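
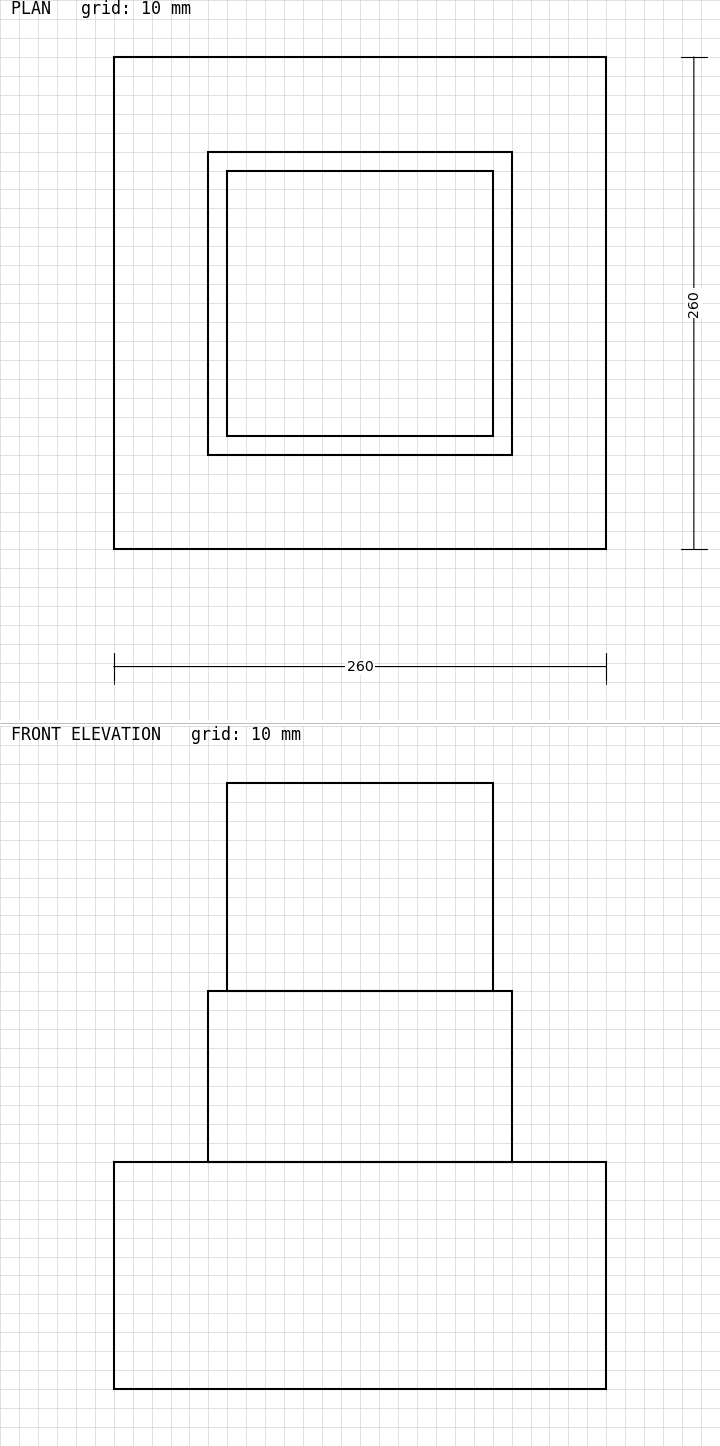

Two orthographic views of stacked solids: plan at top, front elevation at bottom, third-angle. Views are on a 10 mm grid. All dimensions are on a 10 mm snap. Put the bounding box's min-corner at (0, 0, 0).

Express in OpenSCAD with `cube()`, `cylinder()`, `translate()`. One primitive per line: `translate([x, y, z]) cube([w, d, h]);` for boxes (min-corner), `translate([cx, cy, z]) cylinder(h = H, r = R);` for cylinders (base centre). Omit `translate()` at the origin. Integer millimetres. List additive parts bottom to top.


cube([260, 260, 120]);
translate([50, 50, 120]) cube([160, 160, 90]);
translate([60, 60, 210]) cube([140, 140, 110]);


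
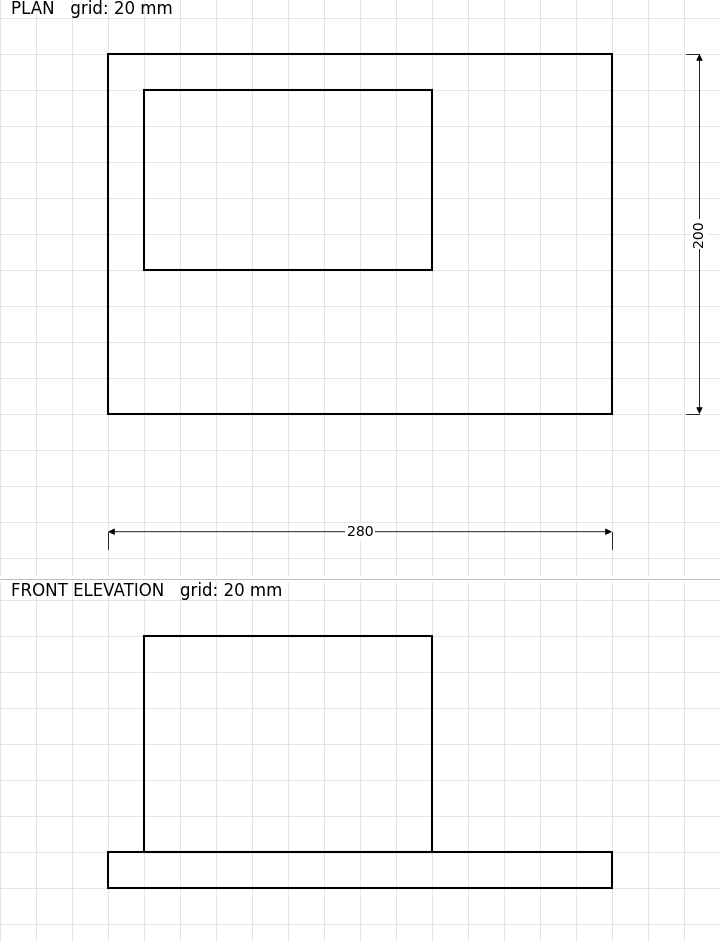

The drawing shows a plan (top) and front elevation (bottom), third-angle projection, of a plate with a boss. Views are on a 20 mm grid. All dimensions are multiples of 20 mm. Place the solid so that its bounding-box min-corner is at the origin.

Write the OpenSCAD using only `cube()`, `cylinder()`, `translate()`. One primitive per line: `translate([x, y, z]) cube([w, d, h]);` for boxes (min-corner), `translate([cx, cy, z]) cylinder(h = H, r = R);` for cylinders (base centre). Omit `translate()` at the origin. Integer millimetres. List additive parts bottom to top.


cube([280, 200, 20]);
translate([20, 80, 20]) cube([160, 100, 120]);


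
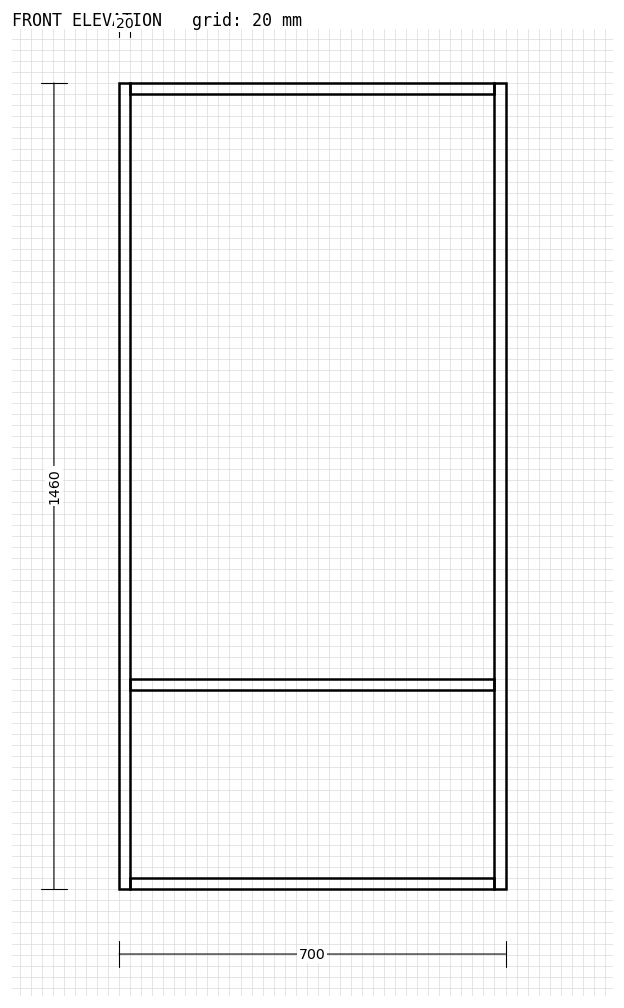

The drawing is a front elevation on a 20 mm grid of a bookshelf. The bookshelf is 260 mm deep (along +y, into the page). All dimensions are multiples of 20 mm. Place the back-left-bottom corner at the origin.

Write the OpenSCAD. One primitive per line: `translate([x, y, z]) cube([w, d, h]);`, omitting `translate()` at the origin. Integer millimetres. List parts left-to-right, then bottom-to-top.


cube([20, 260, 1460]);
translate([20, 0, 0]) cube([660, 260, 20]);
translate([20, 0, 360]) cube([660, 260, 20]);
translate([20, 0, 1440]) cube([660, 260, 20]);
translate([680, 0, 0]) cube([20, 260, 1460]);


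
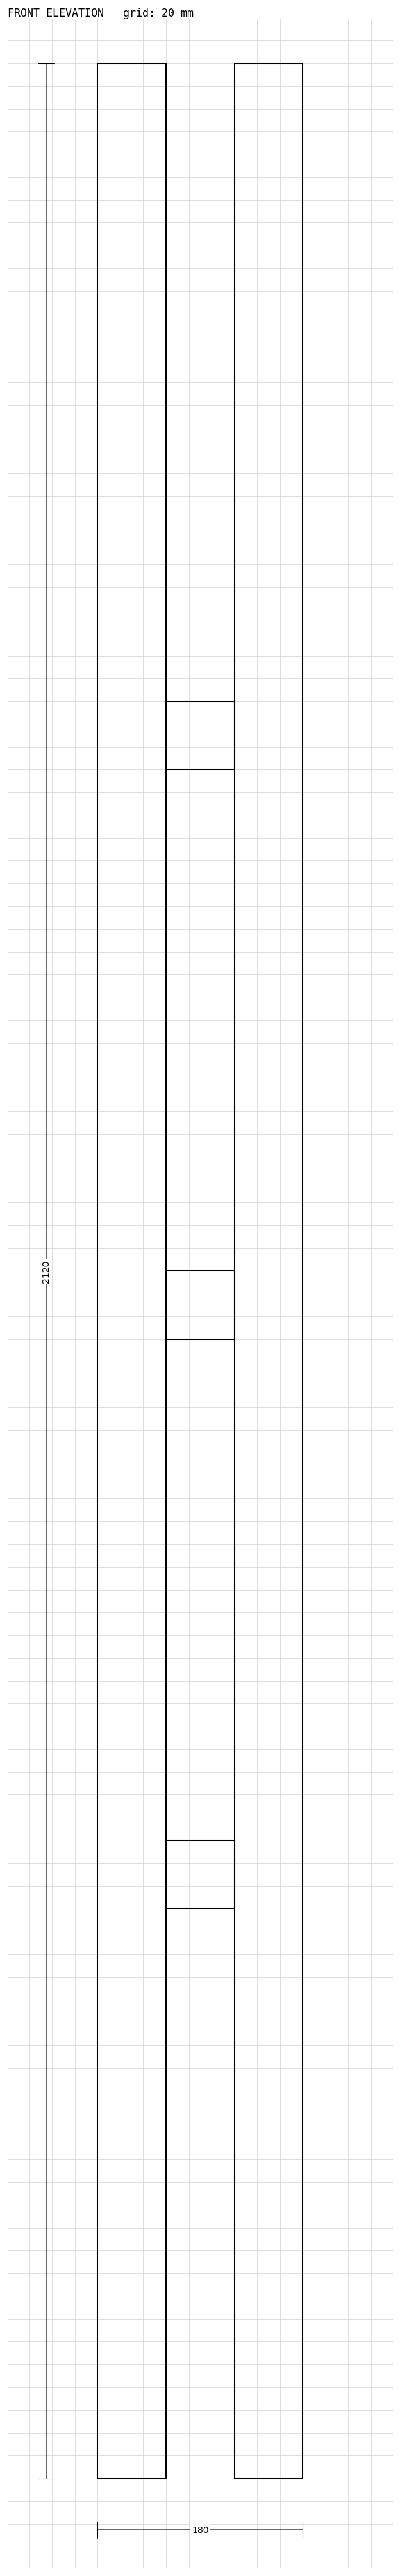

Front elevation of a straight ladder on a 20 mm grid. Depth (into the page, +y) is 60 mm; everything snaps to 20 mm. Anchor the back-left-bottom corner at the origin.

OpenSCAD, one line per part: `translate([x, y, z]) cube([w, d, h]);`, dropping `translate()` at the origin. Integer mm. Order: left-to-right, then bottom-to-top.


cube([60, 60, 2120]);
translate([60, 0, 500]) cube([60, 60, 60]);
translate([60, 0, 1000]) cube([60, 60, 60]);
translate([60, 0, 1500]) cube([60, 60, 60]);
translate([120, 0, 0]) cube([60, 60, 2120]);


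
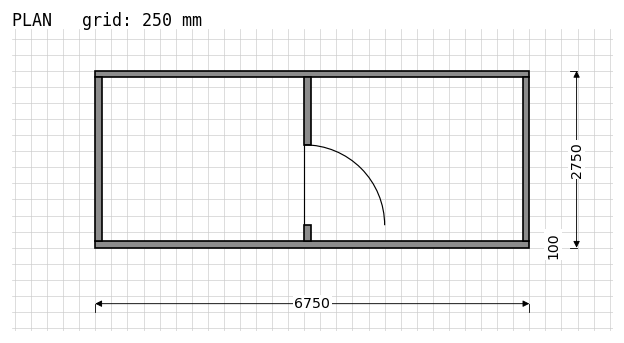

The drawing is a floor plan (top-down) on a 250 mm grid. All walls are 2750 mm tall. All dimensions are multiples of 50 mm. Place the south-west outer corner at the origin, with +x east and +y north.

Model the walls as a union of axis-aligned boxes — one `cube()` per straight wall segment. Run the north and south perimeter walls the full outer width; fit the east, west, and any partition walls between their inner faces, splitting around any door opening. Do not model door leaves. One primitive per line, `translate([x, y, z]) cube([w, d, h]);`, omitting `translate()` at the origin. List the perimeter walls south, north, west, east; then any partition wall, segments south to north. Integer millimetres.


cube([6750, 100, 2750]);
translate([0, 2650, 0]) cube([6750, 100, 2750]);
translate([0, 100, 0]) cube([100, 2550, 2750]);
translate([6650, 100, 0]) cube([100, 2550, 2750]);
translate([3250, 100, 0]) cube([100, 250, 2750]);
translate([3250, 1600, 0]) cube([100, 1050, 2750]);


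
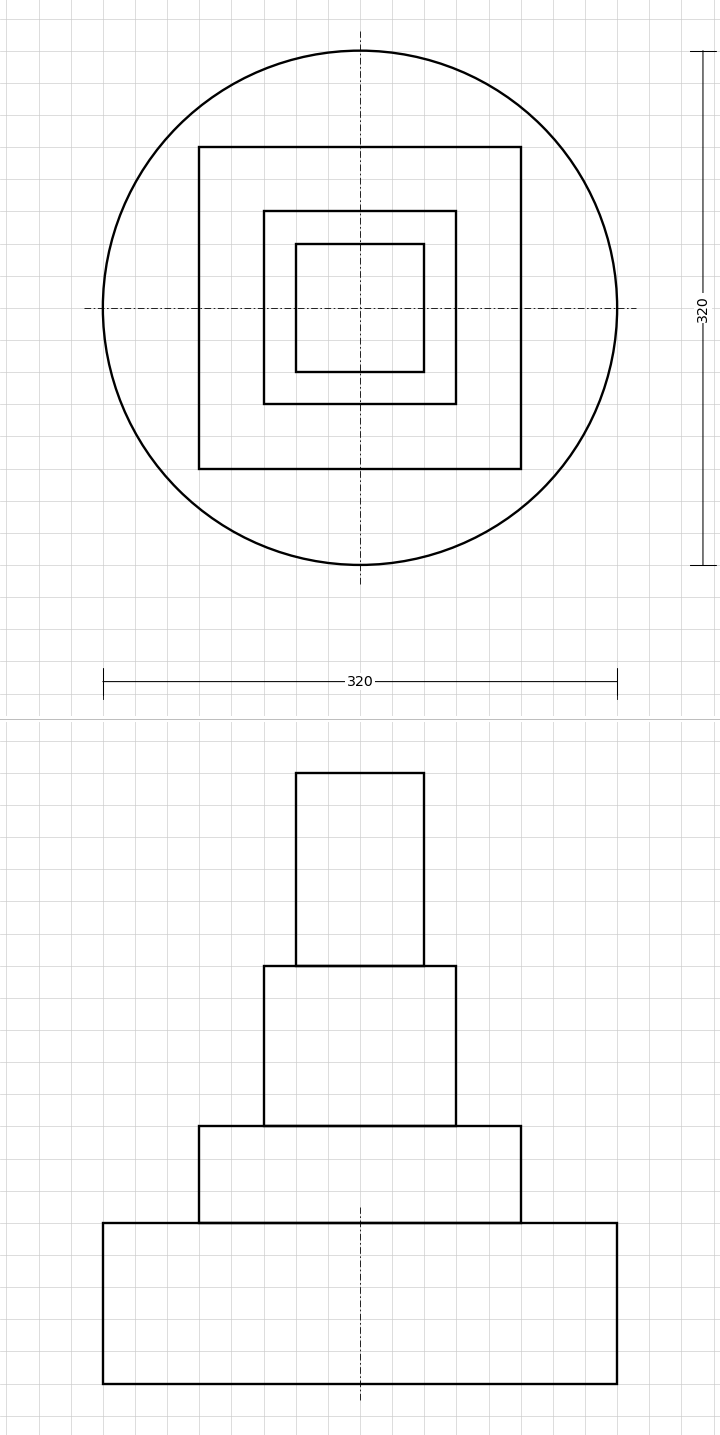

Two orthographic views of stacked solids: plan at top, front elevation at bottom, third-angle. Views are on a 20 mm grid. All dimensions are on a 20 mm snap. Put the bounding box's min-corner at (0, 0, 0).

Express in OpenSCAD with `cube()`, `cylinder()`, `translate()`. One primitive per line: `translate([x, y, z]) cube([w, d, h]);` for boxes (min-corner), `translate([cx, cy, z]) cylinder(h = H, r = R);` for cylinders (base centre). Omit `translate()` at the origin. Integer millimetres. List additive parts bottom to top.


translate([160, 160, 0]) cylinder(h = 100, r = 160);
translate([60, 60, 100]) cube([200, 200, 60]);
translate([100, 100, 160]) cube([120, 120, 100]);
translate([120, 120, 260]) cube([80, 80, 120]);


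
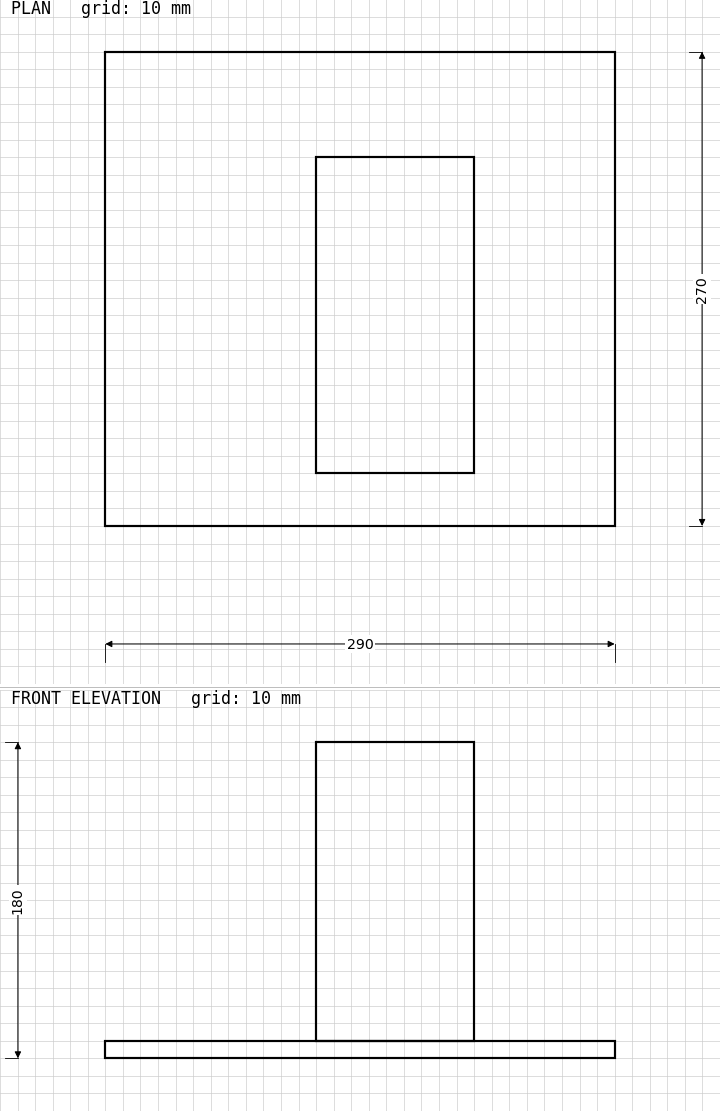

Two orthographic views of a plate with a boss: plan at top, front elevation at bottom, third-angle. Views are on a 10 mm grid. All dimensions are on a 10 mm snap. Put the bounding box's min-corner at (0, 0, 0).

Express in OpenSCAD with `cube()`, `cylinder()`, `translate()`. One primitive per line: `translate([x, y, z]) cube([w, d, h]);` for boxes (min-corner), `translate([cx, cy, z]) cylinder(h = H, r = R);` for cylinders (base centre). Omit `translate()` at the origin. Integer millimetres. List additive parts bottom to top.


cube([290, 270, 10]);
translate([120, 30, 10]) cube([90, 180, 170]);


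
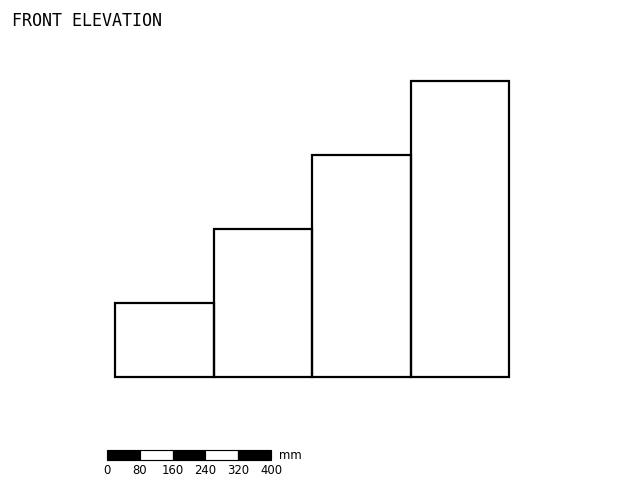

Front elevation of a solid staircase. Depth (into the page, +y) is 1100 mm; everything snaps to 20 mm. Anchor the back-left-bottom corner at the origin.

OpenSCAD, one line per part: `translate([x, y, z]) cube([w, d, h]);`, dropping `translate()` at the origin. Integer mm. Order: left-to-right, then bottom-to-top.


cube([240, 1100, 180]);
translate([240, 0, 0]) cube([240, 1100, 360]);
translate([480, 0, 0]) cube([240, 1100, 540]);
translate([720, 0, 0]) cube([240, 1100, 720]);


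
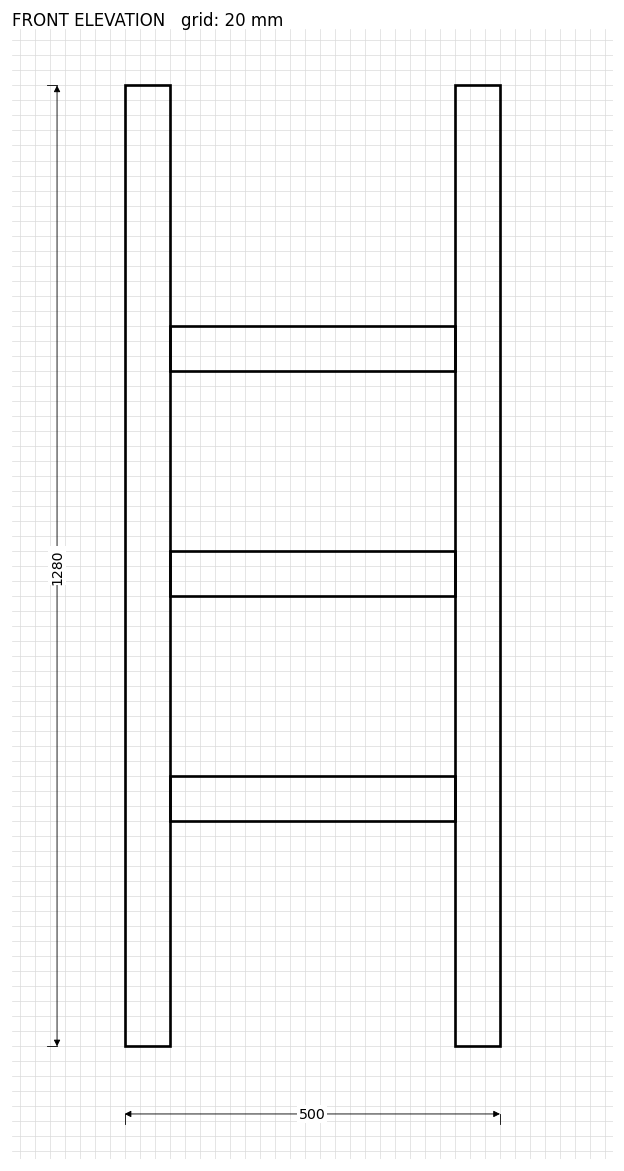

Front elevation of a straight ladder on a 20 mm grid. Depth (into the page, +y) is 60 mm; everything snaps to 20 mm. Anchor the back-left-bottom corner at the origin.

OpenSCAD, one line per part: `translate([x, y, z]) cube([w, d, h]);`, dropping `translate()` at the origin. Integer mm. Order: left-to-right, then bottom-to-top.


cube([60, 60, 1280]);
translate([60, 0, 300]) cube([380, 60, 60]);
translate([60, 0, 600]) cube([380, 60, 60]);
translate([60, 0, 900]) cube([380, 60, 60]);
translate([440, 0, 0]) cube([60, 60, 1280]);


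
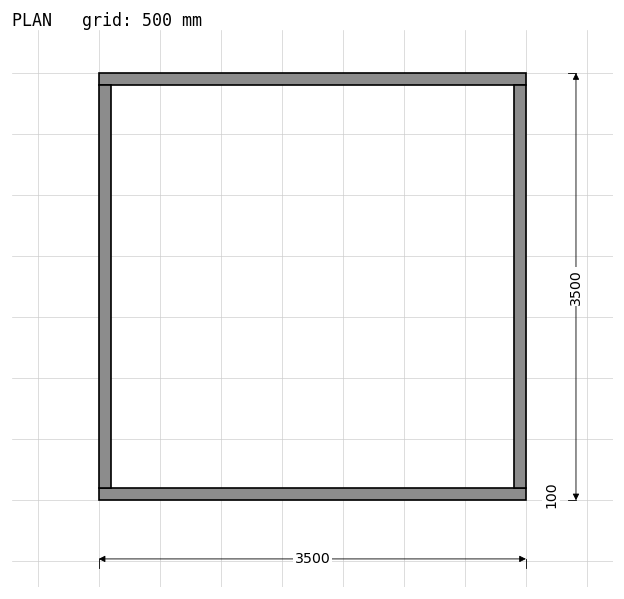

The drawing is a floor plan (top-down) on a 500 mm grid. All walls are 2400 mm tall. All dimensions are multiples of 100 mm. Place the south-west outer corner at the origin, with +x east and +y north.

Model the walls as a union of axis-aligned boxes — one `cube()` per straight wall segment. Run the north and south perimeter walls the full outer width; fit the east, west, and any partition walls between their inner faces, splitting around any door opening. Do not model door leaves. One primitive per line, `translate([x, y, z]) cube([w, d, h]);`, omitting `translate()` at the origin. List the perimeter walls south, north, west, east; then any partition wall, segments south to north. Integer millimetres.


cube([3500, 100, 2400]);
translate([0, 3400, 0]) cube([3500, 100, 2400]);
translate([0, 100, 0]) cube([100, 3300, 2400]);
translate([3400, 100, 0]) cube([100, 3300, 2400]);


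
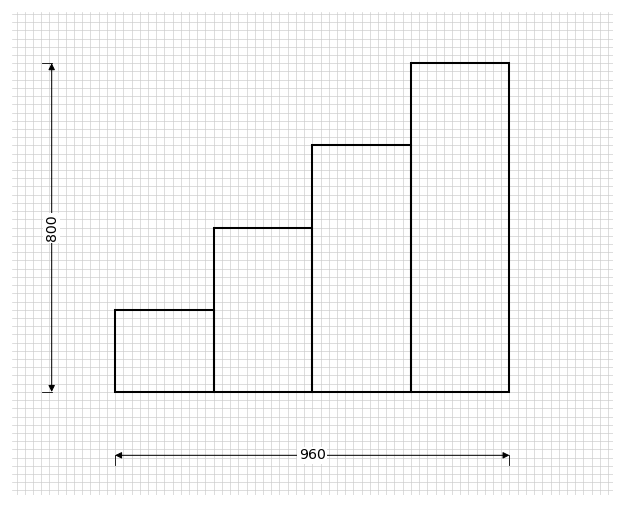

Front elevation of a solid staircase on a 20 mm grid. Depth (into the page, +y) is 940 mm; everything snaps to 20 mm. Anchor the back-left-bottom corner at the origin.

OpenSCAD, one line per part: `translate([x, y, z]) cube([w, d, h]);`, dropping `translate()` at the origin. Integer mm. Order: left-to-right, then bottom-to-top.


cube([240, 940, 200]);
translate([240, 0, 0]) cube([240, 940, 400]);
translate([480, 0, 0]) cube([240, 940, 600]);
translate([720, 0, 0]) cube([240, 940, 800]);


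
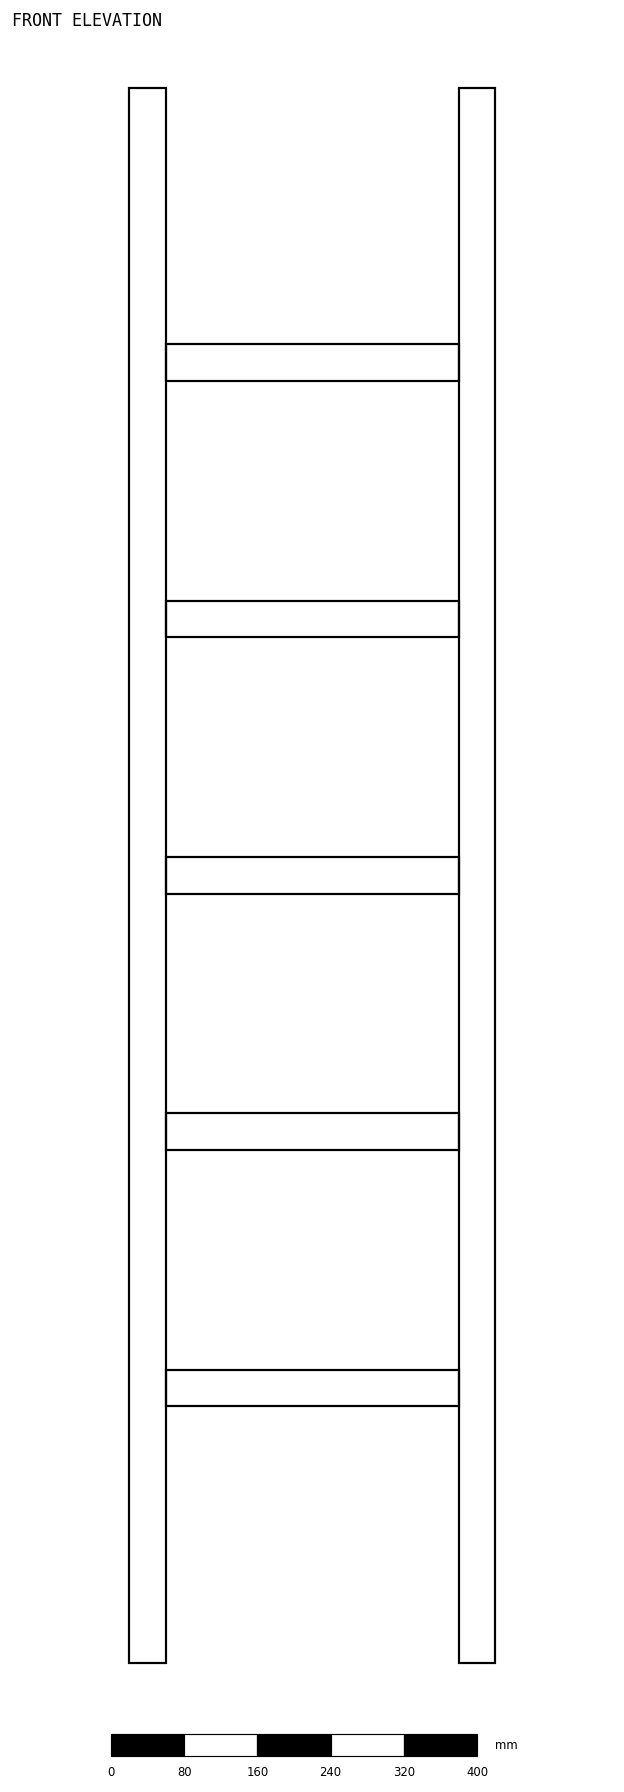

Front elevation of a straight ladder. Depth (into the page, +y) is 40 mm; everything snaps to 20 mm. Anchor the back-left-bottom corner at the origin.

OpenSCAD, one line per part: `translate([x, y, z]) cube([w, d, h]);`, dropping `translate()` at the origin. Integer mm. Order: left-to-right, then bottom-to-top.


cube([40, 40, 1720]);
translate([40, 0, 280]) cube([320, 40, 40]);
translate([40, 0, 560]) cube([320, 40, 40]);
translate([40, 0, 840]) cube([320, 40, 40]);
translate([40, 0, 1120]) cube([320, 40, 40]);
translate([40, 0, 1400]) cube([320, 40, 40]);
translate([360, 0, 0]) cube([40, 40, 1720]);


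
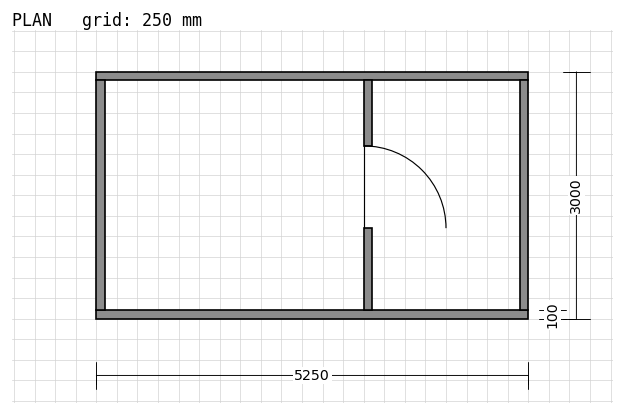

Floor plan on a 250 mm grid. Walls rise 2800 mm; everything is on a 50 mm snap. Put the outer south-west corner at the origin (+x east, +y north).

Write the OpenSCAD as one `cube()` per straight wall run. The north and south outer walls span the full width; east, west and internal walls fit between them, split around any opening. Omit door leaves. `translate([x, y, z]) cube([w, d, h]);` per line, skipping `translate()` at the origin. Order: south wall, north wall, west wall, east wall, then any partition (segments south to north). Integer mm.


cube([5250, 100, 2800]);
translate([0, 2900, 0]) cube([5250, 100, 2800]);
translate([0, 100, 0]) cube([100, 2800, 2800]);
translate([5150, 100, 0]) cube([100, 2800, 2800]);
translate([3250, 100, 0]) cube([100, 1000, 2800]);
translate([3250, 2100, 0]) cube([100, 800, 2800]);


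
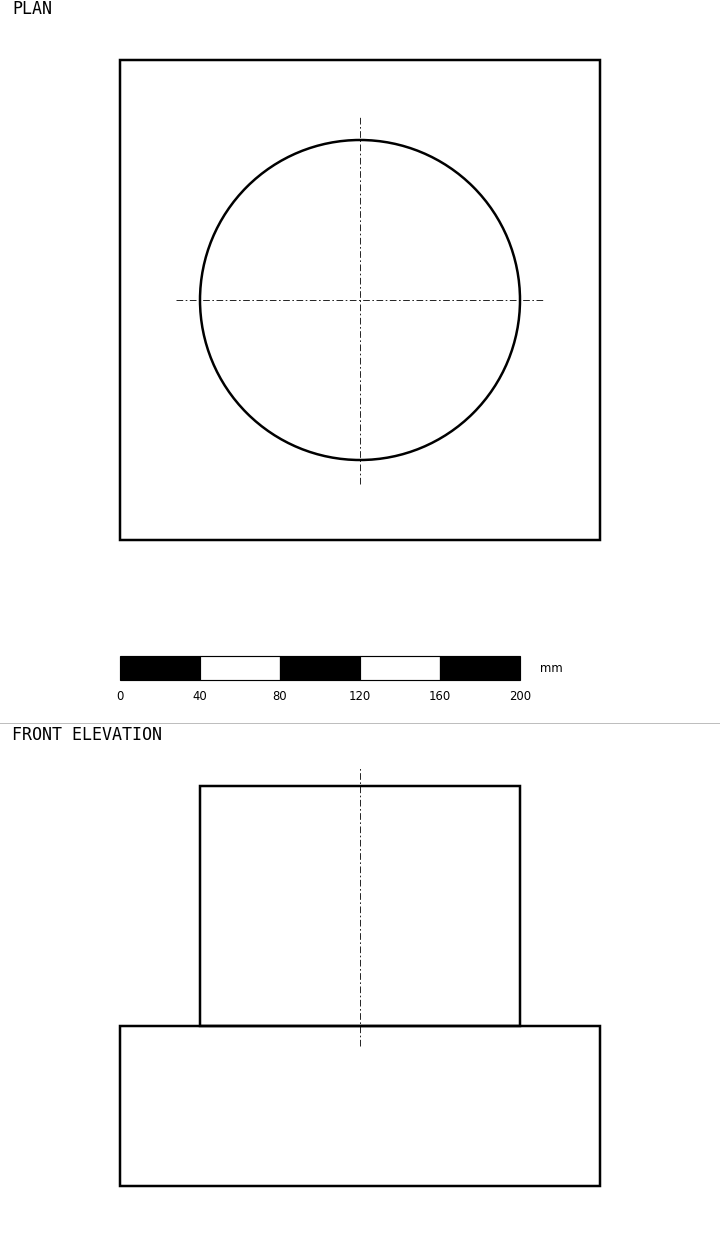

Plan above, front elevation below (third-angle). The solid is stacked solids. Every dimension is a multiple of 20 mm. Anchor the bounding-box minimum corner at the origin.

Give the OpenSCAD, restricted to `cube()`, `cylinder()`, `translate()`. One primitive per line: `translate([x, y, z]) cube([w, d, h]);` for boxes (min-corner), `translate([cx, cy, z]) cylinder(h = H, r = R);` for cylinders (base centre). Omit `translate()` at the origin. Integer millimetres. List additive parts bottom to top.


cube([240, 240, 80]);
translate([120, 120, 80]) cylinder(h = 120, r = 80);


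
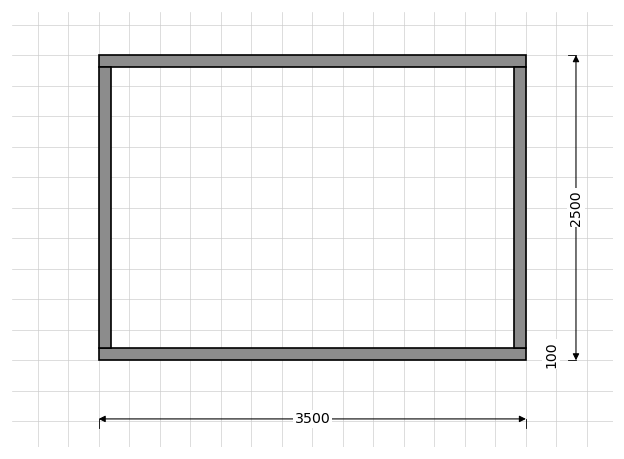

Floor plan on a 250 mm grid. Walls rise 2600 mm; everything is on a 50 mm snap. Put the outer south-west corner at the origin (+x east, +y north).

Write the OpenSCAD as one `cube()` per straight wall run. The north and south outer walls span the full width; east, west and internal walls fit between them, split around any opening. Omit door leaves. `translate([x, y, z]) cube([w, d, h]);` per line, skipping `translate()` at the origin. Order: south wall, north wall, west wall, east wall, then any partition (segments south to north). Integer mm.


cube([3500, 100, 2600]);
translate([0, 2400, 0]) cube([3500, 100, 2600]);
translate([0, 100, 0]) cube([100, 2300, 2600]);
translate([3400, 100, 0]) cube([100, 2300, 2600]);


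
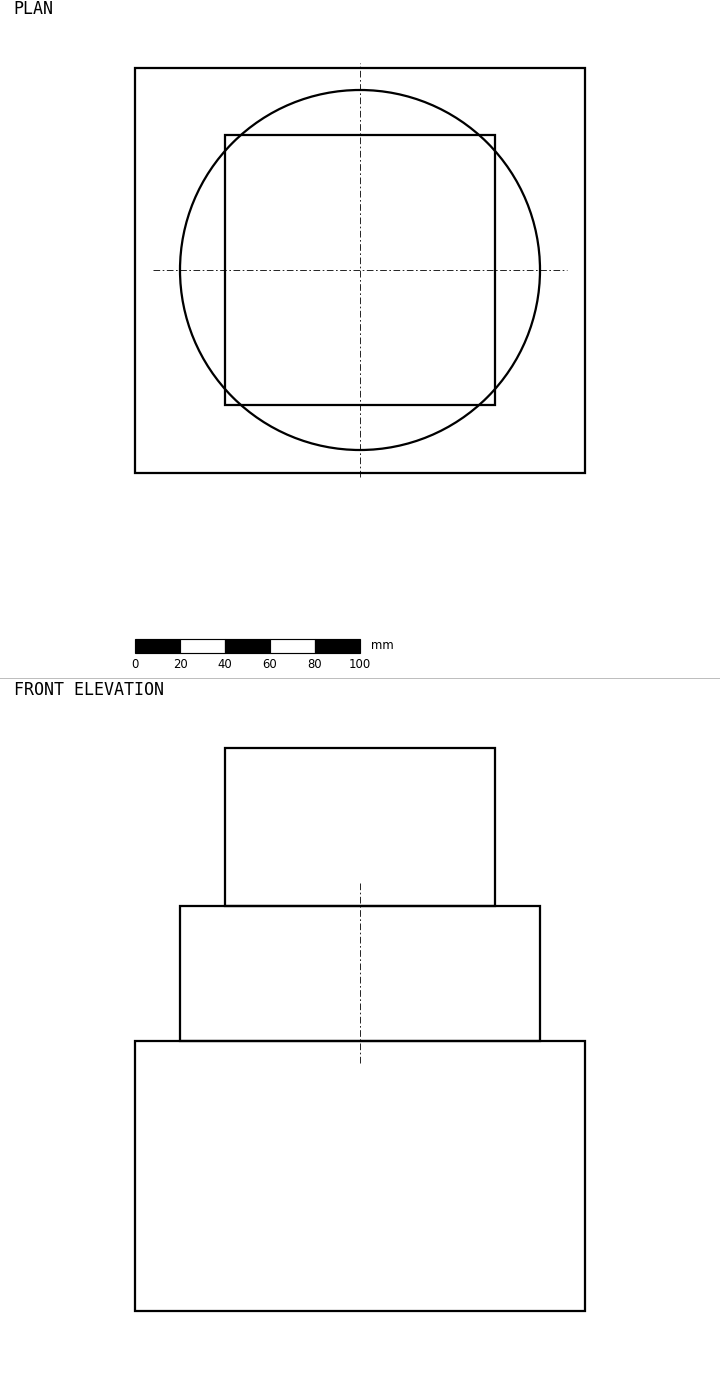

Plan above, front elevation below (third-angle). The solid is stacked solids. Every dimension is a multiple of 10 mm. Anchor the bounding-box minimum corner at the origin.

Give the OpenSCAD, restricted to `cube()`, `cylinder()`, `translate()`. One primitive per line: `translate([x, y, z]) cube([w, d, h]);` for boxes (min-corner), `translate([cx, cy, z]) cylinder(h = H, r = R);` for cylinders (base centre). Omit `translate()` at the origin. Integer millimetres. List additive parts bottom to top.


cube([200, 180, 120]);
translate([100, 90, 120]) cylinder(h = 60, r = 80);
translate([40, 30, 180]) cube([120, 120, 70]);


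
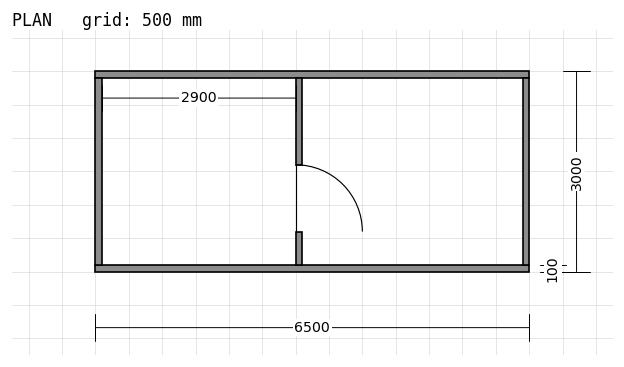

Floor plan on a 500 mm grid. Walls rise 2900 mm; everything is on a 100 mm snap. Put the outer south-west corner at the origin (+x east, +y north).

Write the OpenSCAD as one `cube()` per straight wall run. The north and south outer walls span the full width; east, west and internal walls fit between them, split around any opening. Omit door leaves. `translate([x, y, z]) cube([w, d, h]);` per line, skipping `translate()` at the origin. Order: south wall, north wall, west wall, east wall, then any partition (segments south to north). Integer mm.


cube([6500, 100, 2900]);
translate([0, 2900, 0]) cube([6500, 100, 2900]);
translate([0, 100, 0]) cube([100, 2800, 2900]);
translate([6400, 100, 0]) cube([100, 2800, 2900]);
translate([3000, 100, 0]) cube([100, 500, 2900]);
translate([3000, 1600, 0]) cube([100, 1300, 2900]);


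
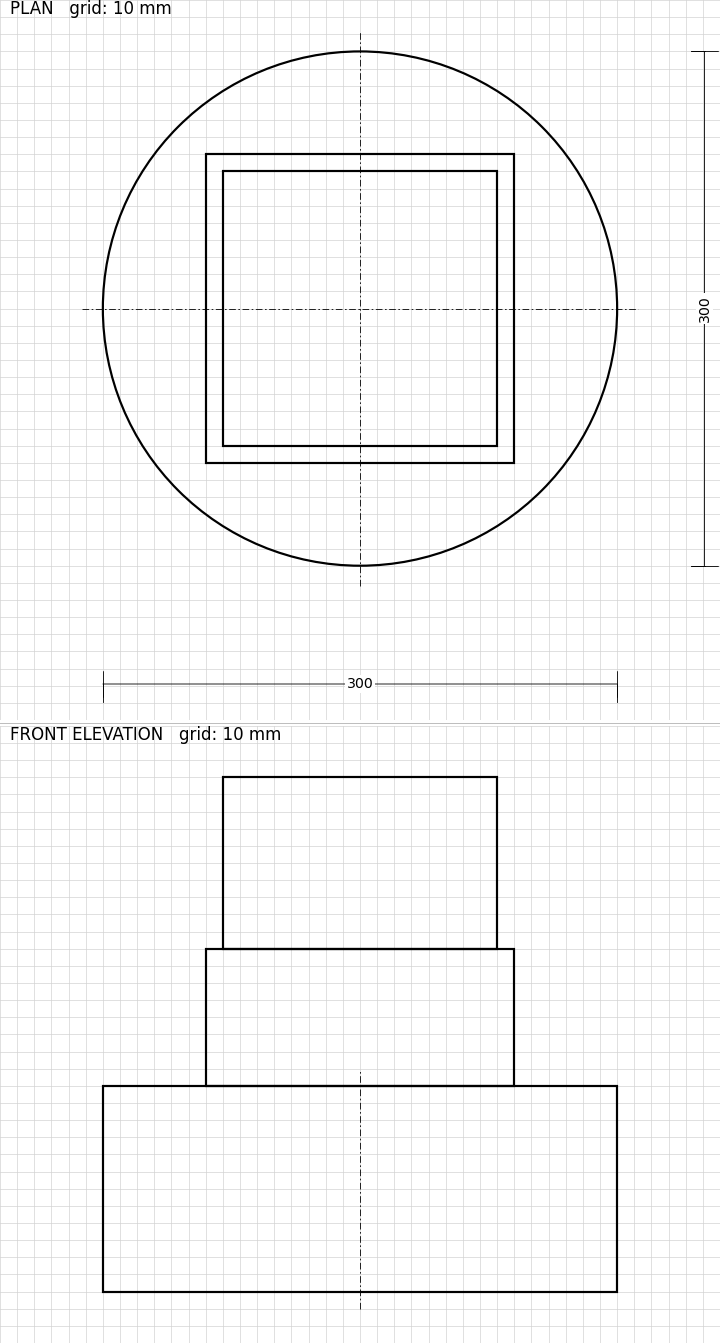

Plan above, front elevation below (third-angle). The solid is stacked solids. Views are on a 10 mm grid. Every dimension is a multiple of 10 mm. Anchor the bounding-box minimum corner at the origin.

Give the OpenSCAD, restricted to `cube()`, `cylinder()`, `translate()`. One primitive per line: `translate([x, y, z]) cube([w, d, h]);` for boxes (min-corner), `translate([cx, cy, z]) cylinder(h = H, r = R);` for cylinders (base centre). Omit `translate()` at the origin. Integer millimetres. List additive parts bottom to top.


translate([150, 150, 0]) cylinder(h = 120, r = 150);
translate([60, 60, 120]) cube([180, 180, 80]);
translate([70, 70, 200]) cube([160, 160, 100]);


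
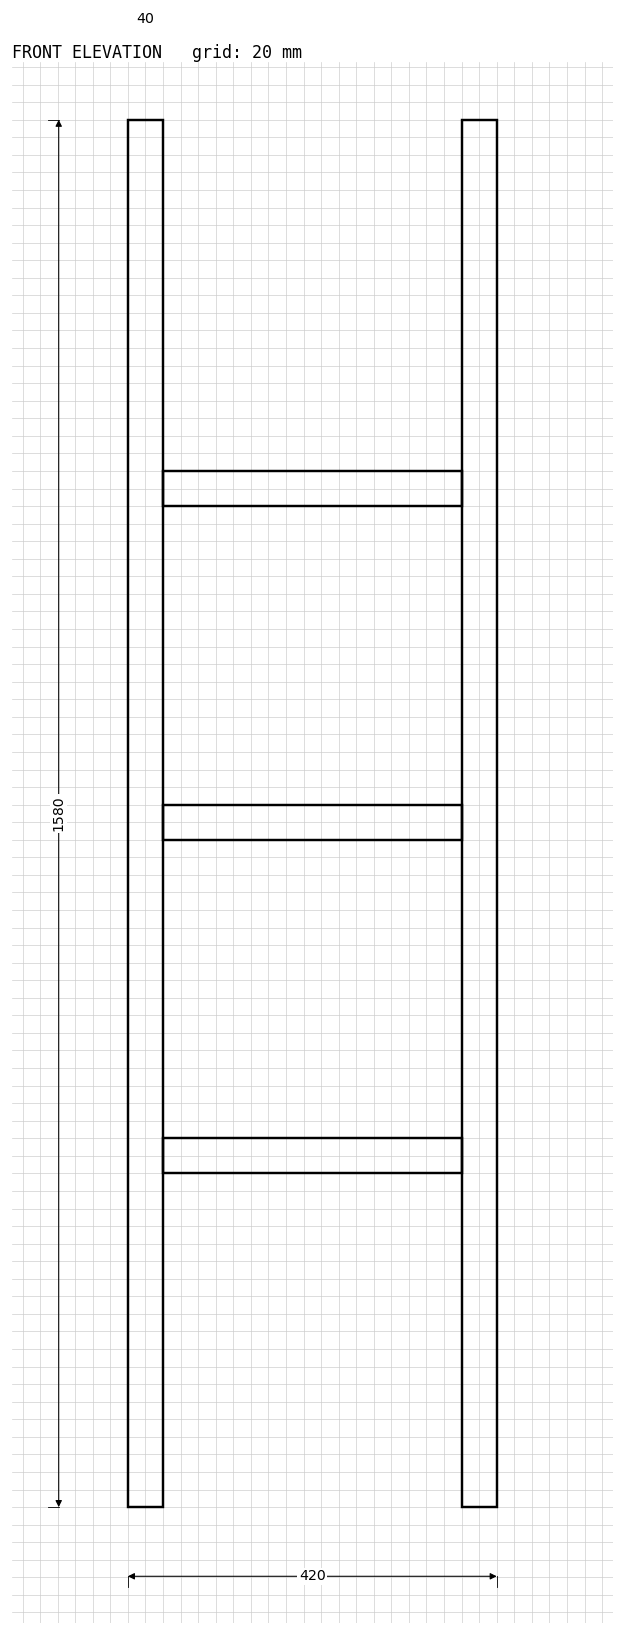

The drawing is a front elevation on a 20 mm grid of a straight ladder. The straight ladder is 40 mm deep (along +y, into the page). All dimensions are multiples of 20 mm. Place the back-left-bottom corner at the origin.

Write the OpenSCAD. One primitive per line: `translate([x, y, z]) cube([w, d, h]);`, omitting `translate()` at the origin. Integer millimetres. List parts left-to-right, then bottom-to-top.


cube([40, 40, 1580]);
translate([40, 0, 380]) cube([340, 40, 40]);
translate([40, 0, 760]) cube([340, 40, 40]);
translate([40, 0, 1140]) cube([340, 40, 40]);
translate([380, 0, 0]) cube([40, 40, 1580]);


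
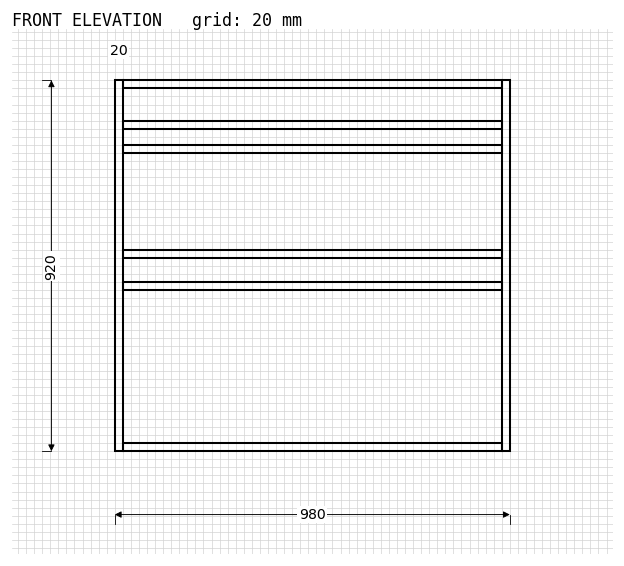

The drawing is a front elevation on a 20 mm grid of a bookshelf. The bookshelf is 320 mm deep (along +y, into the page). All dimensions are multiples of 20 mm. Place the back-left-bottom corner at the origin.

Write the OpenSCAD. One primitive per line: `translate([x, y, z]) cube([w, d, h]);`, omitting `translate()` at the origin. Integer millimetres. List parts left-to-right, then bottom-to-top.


cube([20, 320, 920]);
translate([20, 0, 0]) cube([940, 320, 20]);
translate([20, 0, 400]) cube([940, 320, 20]);
translate([20, 0, 480]) cube([940, 320, 20]);
translate([20, 0, 740]) cube([940, 320, 20]);
translate([20, 0, 800]) cube([940, 320, 20]);
translate([20, 0, 900]) cube([940, 320, 20]);
translate([960, 0, 0]) cube([20, 320, 920]);


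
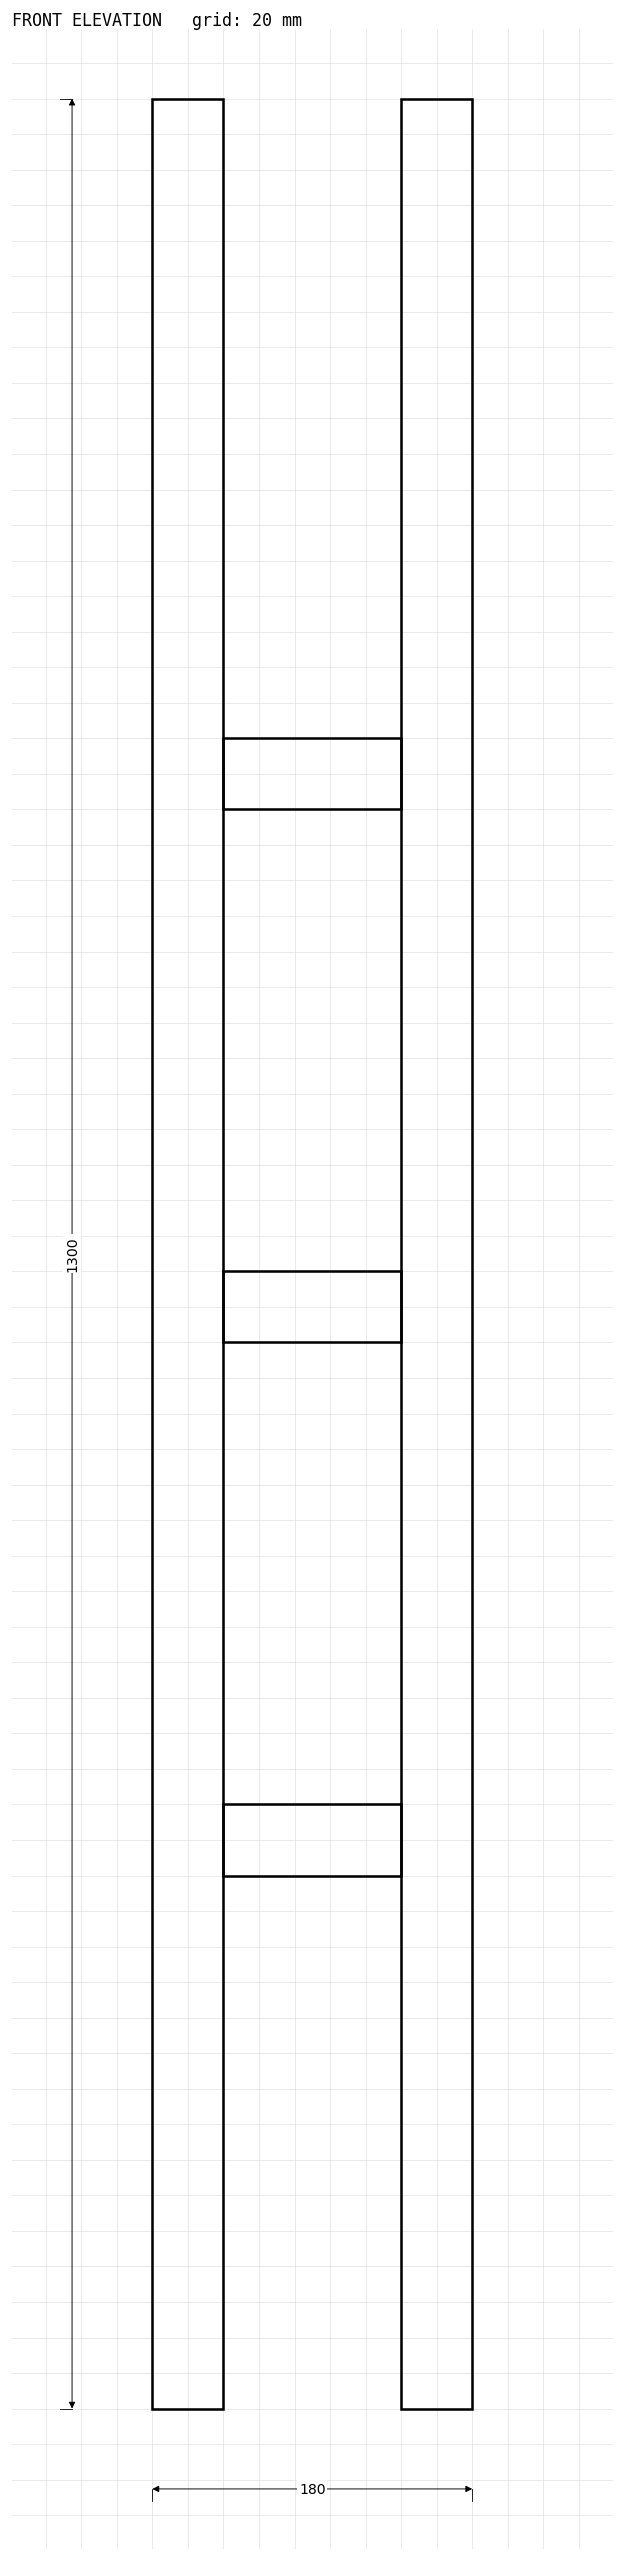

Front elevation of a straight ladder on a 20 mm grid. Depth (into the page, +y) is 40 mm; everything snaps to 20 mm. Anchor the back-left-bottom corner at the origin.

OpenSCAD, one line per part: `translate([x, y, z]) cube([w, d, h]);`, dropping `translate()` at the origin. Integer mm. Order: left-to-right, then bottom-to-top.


cube([40, 40, 1300]);
translate([40, 0, 300]) cube([100, 40, 40]);
translate([40, 0, 600]) cube([100, 40, 40]);
translate([40, 0, 900]) cube([100, 40, 40]);
translate([140, 0, 0]) cube([40, 40, 1300]);


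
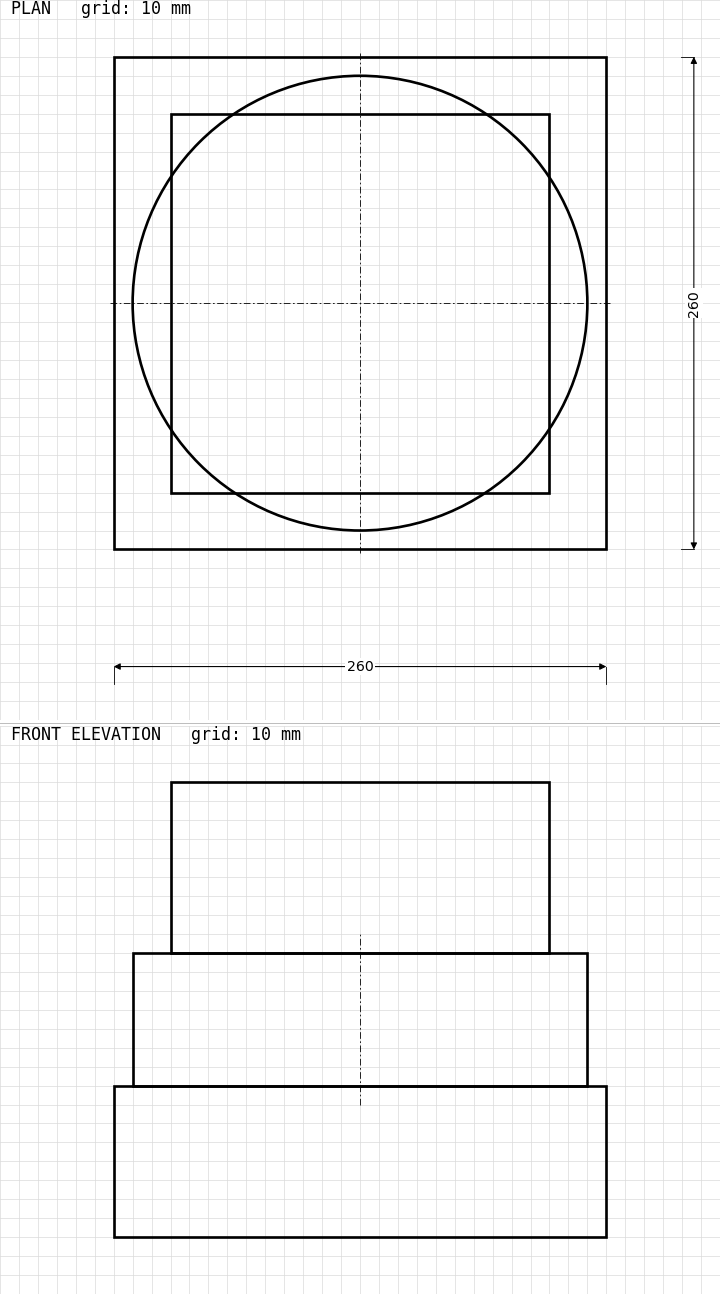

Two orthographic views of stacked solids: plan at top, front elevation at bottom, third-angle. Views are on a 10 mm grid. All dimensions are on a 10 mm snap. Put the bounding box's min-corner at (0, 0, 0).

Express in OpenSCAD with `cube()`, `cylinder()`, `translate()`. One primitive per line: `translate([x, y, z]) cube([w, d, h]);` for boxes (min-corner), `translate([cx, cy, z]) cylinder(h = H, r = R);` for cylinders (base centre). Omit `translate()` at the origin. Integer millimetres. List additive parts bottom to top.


cube([260, 260, 80]);
translate([130, 130, 80]) cylinder(h = 70, r = 120);
translate([30, 30, 150]) cube([200, 200, 90]);


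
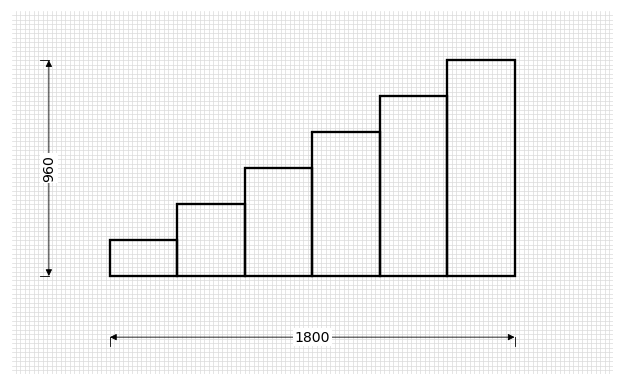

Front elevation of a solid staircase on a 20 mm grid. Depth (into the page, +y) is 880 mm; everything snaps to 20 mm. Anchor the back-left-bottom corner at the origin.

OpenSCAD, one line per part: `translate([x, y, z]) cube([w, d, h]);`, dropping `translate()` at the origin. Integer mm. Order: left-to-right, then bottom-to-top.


cube([300, 880, 160]);
translate([300, 0, 0]) cube([300, 880, 320]);
translate([600, 0, 0]) cube([300, 880, 480]);
translate([900, 0, 0]) cube([300, 880, 640]);
translate([1200, 0, 0]) cube([300, 880, 800]);
translate([1500, 0, 0]) cube([300, 880, 960]);


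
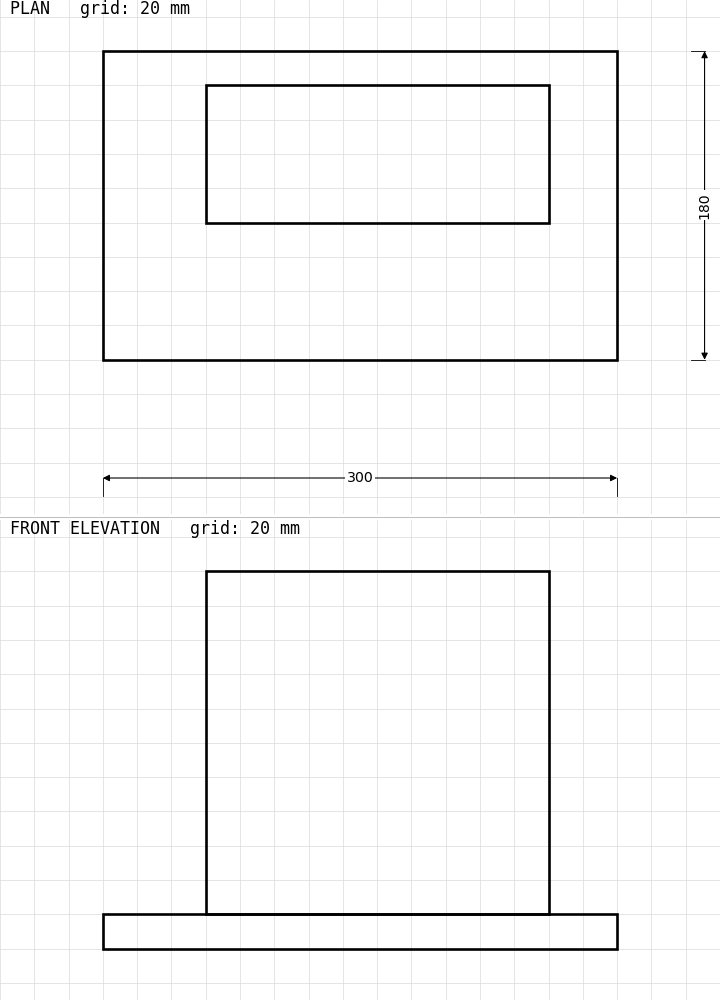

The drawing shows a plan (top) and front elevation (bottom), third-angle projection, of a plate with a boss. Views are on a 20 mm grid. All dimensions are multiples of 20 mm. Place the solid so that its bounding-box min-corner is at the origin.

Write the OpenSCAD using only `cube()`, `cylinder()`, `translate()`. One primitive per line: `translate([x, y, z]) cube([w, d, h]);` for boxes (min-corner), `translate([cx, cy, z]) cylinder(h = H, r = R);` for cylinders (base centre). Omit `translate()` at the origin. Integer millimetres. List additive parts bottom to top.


cube([300, 180, 20]);
translate([60, 80, 20]) cube([200, 80, 200]);


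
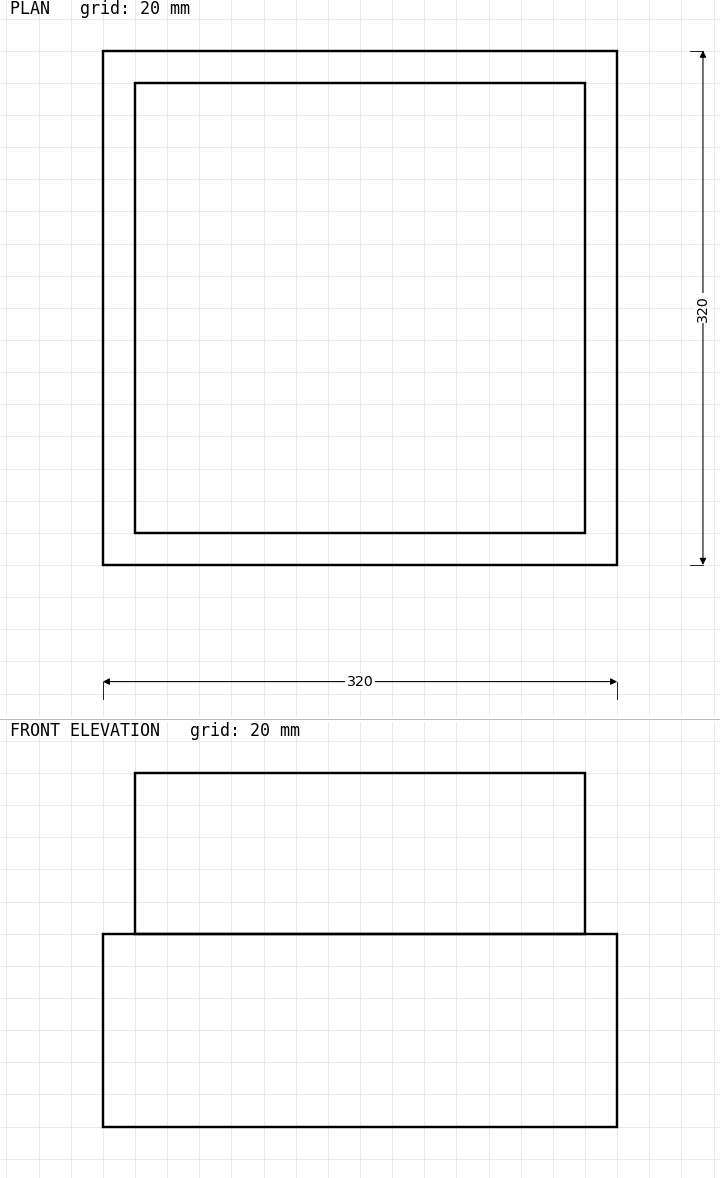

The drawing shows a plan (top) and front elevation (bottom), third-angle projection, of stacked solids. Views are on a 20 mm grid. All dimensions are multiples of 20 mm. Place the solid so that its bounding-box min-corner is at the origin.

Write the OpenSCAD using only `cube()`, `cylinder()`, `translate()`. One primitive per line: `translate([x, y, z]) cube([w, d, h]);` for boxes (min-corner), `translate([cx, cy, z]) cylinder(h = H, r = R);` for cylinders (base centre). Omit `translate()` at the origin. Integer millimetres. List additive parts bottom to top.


cube([320, 320, 120]);
translate([20, 20, 120]) cube([280, 280, 100]);


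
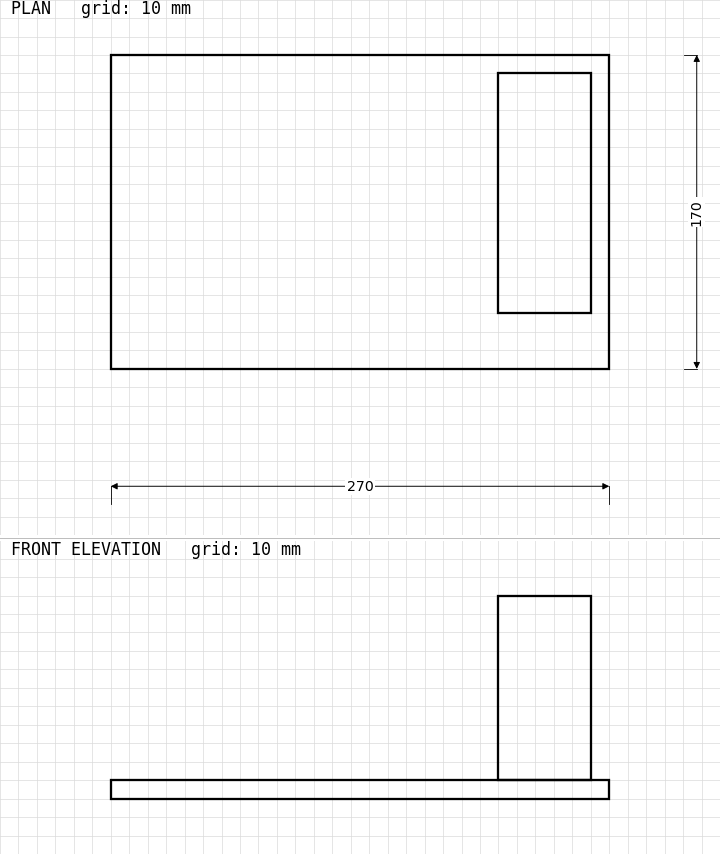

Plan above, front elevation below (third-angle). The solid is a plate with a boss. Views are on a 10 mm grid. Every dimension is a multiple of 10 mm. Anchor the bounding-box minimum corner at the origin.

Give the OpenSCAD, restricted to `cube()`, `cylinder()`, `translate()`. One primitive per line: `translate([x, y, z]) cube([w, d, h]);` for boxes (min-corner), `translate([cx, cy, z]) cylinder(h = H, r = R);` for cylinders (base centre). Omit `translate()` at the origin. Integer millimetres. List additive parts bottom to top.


cube([270, 170, 10]);
translate([210, 30, 10]) cube([50, 130, 100]);


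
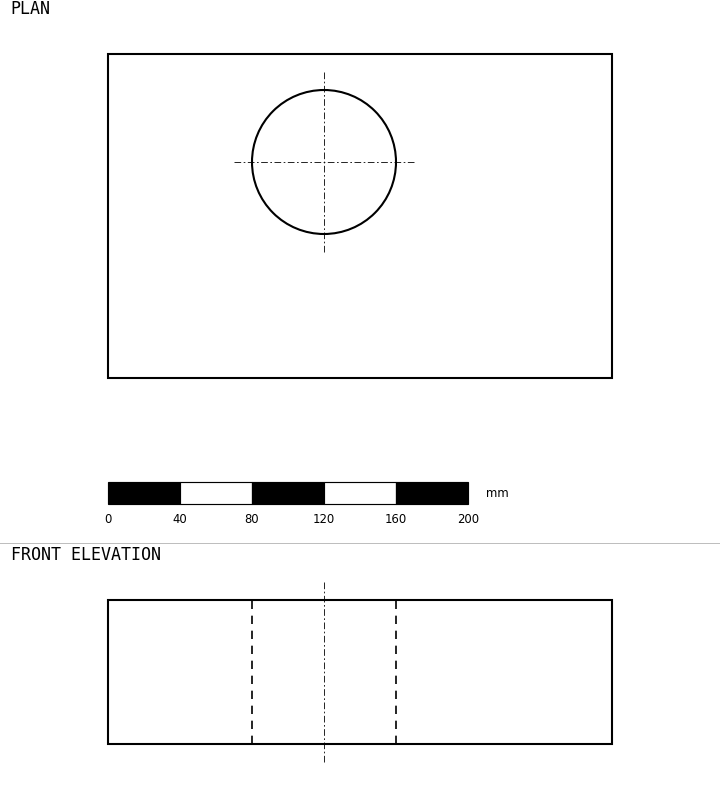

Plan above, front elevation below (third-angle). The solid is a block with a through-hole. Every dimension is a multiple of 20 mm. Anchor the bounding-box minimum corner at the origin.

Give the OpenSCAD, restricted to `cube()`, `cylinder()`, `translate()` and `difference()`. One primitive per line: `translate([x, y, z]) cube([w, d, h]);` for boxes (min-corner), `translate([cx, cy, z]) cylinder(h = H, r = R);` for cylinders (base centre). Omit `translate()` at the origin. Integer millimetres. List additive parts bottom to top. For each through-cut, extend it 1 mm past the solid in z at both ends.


difference() {
  cube([280, 180, 80]);
  translate([120, 120, -1]) cylinder(h = 82, r = 40);
}


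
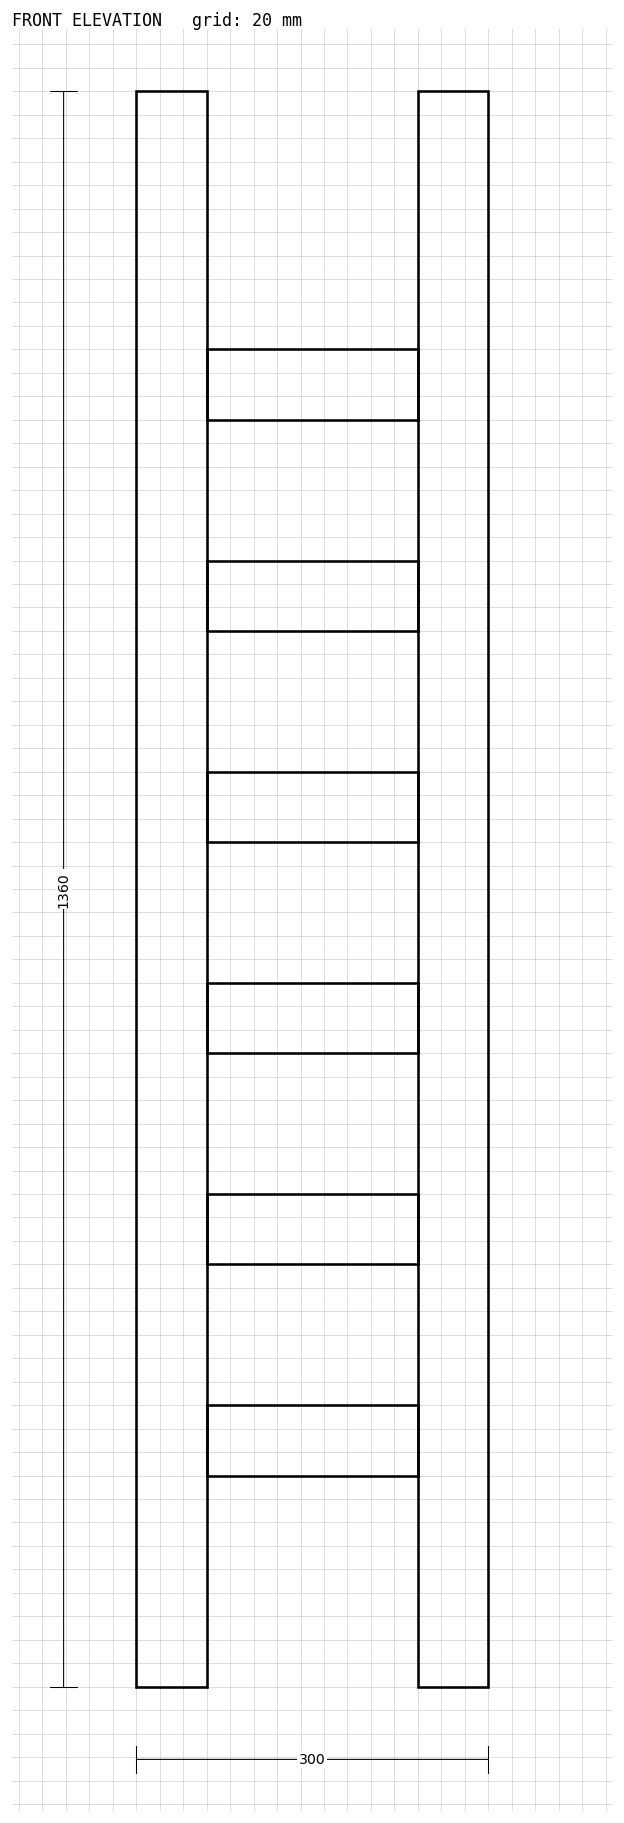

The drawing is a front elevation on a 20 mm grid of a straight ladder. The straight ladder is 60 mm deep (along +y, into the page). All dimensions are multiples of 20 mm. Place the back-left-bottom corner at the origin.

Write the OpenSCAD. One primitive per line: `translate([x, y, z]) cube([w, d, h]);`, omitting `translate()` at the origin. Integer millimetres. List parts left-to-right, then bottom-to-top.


cube([60, 60, 1360]);
translate([60, 0, 180]) cube([180, 60, 60]);
translate([60, 0, 360]) cube([180, 60, 60]);
translate([60, 0, 540]) cube([180, 60, 60]);
translate([60, 0, 720]) cube([180, 60, 60]);
translate([60, 0, 900]) cube([180, 60, 60]);
translate([60, 0, 1080]) cube([180, 60, 60]);
translate([240, 0, 0]) cube([60, 60, 1360]);


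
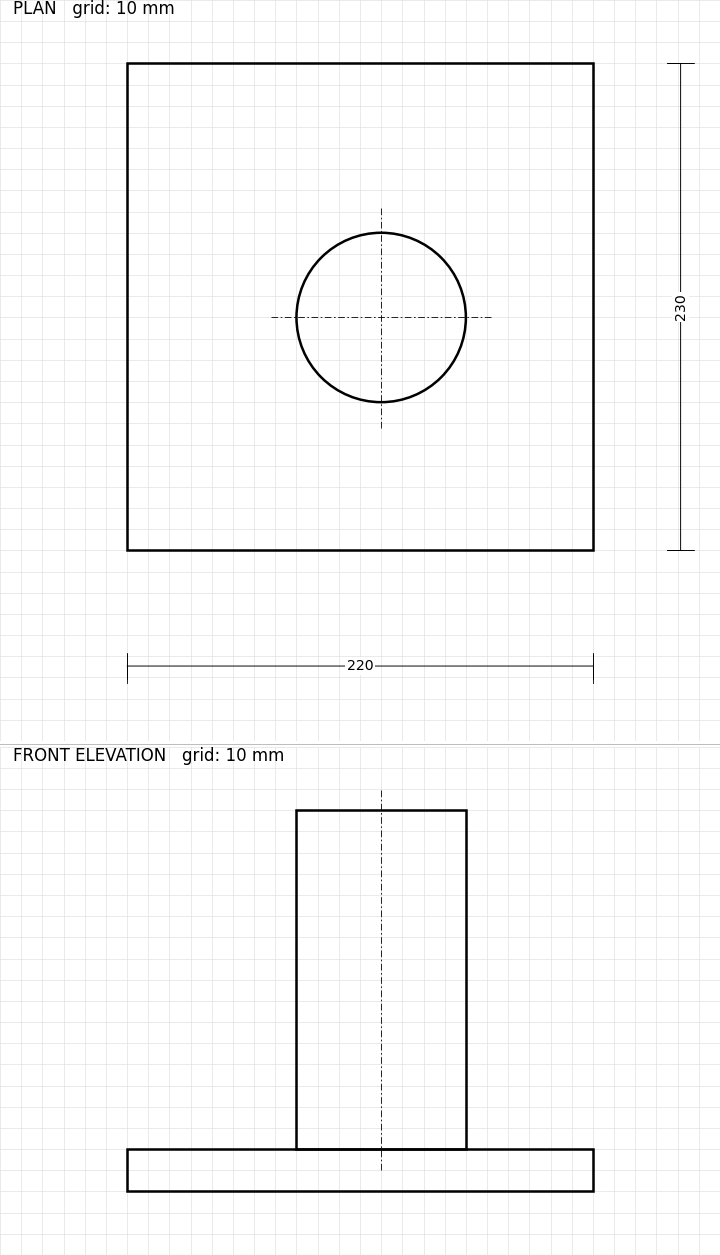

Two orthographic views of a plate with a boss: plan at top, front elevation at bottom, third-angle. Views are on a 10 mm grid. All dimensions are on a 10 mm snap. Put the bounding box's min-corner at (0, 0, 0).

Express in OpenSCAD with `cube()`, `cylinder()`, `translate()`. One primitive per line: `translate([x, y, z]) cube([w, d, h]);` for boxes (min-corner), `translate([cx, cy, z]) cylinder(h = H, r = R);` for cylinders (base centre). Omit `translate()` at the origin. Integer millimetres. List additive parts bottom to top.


cube([220, 230, 20]);
translate([120, 110, 20]) cylinder(h = 160, r = 40);


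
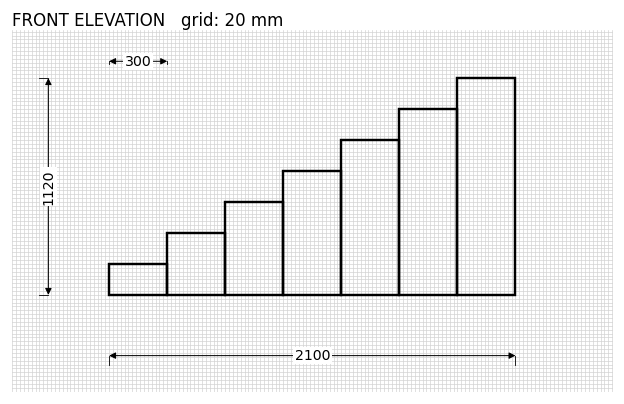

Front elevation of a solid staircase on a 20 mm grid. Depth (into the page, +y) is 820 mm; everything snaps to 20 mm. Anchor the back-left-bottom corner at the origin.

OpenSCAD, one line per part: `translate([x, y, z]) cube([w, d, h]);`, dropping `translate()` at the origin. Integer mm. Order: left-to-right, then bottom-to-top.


cube([300, 820, 160]);
translate([300, 0, 0]) cube([300, 820, 320]);
translate([600, 0, 0]) cube([300, 820, 480]);
translate([900, 0, 0]) cube([300, 820, 640]);
translate([1200, 0, 0]) cube([300, 820, 800]);
translate([1500, 0, 0]) cube([300, 820, 960]);
translate([1800, 0, 0]) cube([300, 820, 1120]);


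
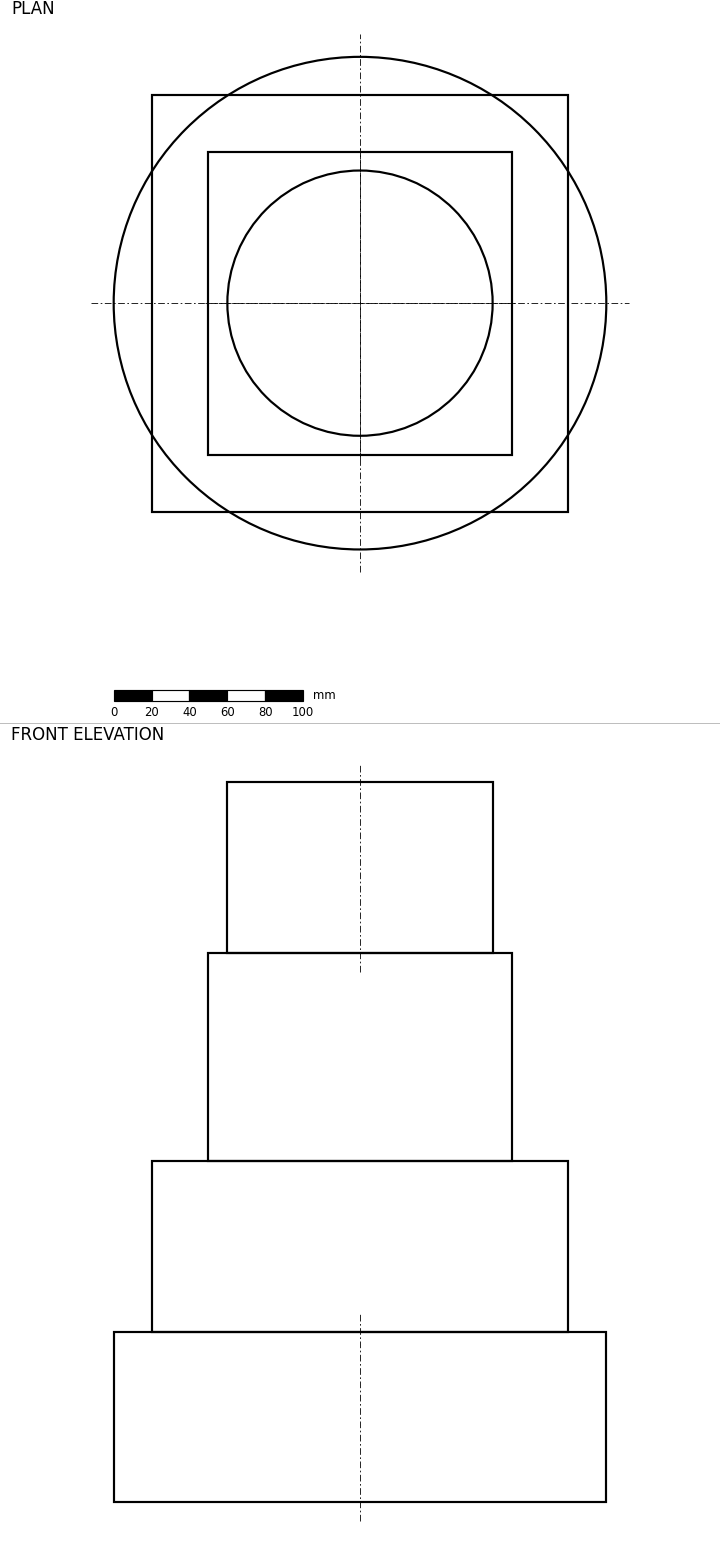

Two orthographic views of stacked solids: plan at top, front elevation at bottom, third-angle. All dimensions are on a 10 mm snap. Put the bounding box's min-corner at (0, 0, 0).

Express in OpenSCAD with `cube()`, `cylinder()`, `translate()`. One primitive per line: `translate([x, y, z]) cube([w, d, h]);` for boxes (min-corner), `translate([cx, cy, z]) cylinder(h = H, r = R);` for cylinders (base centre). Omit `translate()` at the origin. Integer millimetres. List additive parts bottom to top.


translate([130, 130, 0]) cylinder(h = 90, r = 130);
translate([20, 20, 90]) cube([220, 220, 90]);
translate([50, 50, 180]) cube([160, 160, 110]);
translate([130, 130, 290]) cylinder(h = 90, r = 70);


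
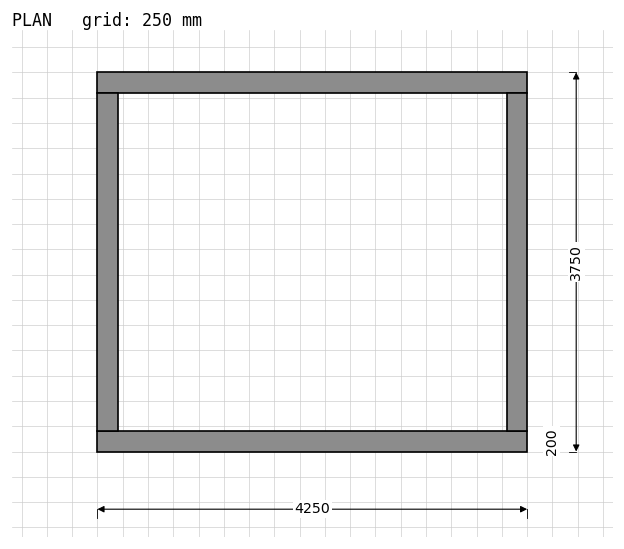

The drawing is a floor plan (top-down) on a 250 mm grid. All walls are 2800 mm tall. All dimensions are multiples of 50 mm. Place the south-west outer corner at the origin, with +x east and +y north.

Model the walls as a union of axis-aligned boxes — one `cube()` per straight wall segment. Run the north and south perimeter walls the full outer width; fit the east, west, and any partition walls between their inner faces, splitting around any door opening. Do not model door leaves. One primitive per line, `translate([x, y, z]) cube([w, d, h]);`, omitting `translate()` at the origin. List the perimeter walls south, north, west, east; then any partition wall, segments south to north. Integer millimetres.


cube([4250, 200, 2800]);
translate([0, 3550, 0]) cube([4250, 200, 2800]);
translate([0, 200, 0]) cube([200, 3350, 2800]);
translate([4050, 200, 0]) cube([200, 3350, 2800]);


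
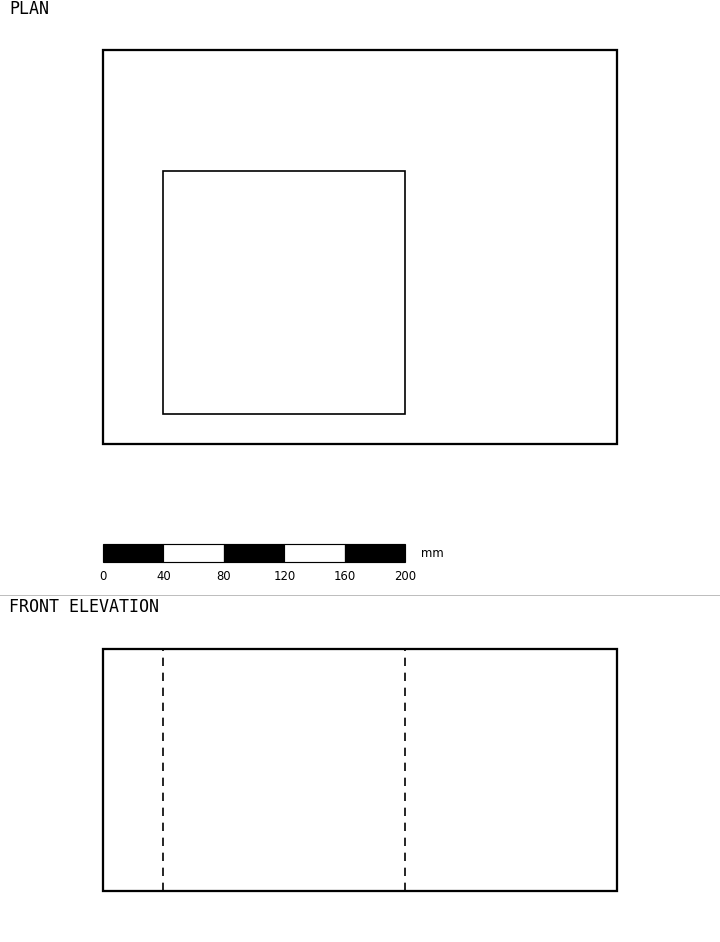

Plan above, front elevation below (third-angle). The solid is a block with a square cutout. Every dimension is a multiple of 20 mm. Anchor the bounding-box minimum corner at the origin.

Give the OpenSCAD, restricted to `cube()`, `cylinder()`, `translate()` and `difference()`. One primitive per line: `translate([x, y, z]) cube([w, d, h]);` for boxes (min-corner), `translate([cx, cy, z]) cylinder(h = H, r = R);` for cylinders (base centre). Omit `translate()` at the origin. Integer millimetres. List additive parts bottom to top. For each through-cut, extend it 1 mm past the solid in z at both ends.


difference() {
  cube([340, 260, 160]);
  translate([40, 20, -1]) cube([160, 160, 162]);
}
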